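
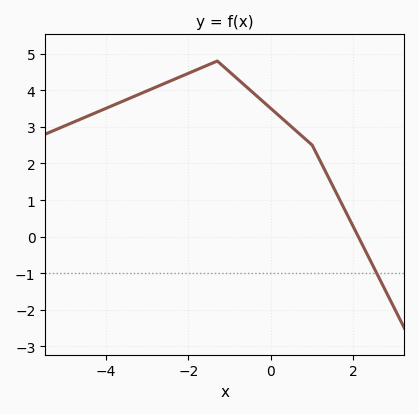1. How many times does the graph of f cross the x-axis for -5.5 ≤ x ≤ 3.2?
1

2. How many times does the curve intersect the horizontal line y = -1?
1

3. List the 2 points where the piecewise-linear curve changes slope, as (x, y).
(-1.3, 4.8); (1, 2.5)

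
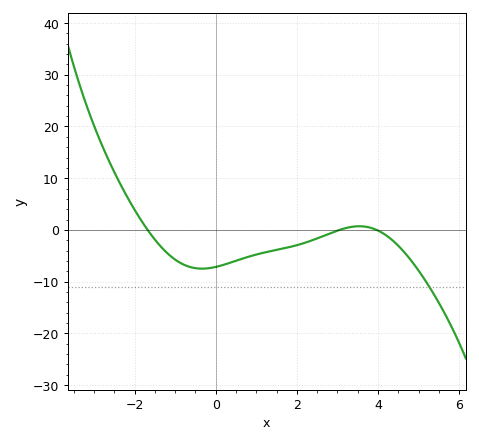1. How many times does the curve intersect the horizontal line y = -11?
1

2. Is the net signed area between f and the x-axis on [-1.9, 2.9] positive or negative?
negative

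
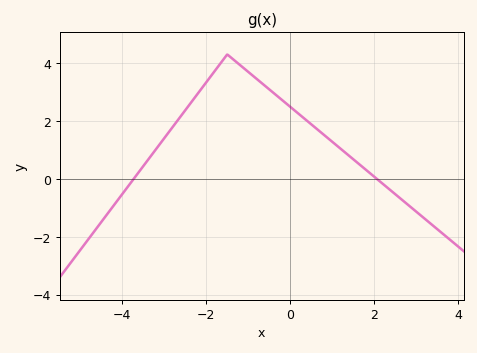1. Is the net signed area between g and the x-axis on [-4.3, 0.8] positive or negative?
positive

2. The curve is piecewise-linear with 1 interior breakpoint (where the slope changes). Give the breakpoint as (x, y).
(-1.5, 4.3)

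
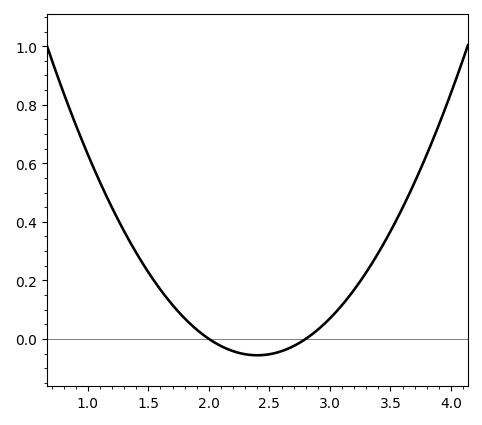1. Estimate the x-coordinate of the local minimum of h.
2.4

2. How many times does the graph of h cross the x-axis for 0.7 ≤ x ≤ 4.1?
2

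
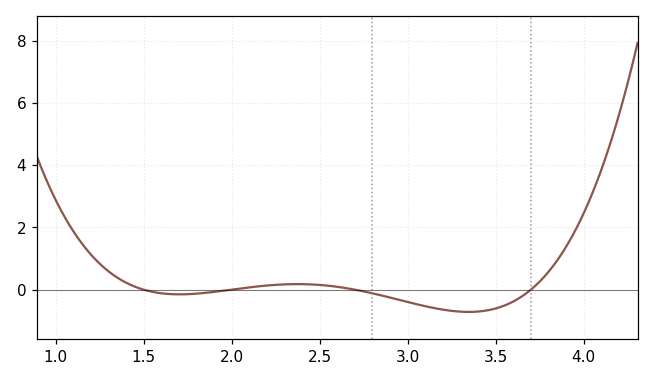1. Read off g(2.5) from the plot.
0.2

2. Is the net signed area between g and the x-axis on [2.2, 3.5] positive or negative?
negative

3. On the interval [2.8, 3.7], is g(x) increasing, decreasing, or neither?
neither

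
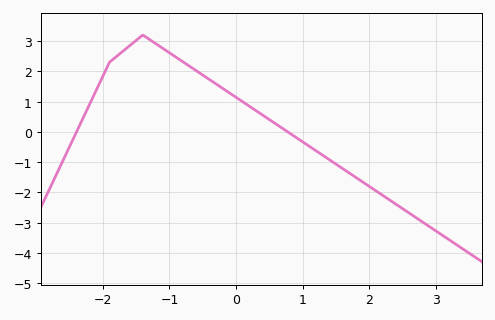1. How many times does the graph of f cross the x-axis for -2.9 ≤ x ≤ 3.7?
2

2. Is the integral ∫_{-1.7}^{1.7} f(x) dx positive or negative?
positive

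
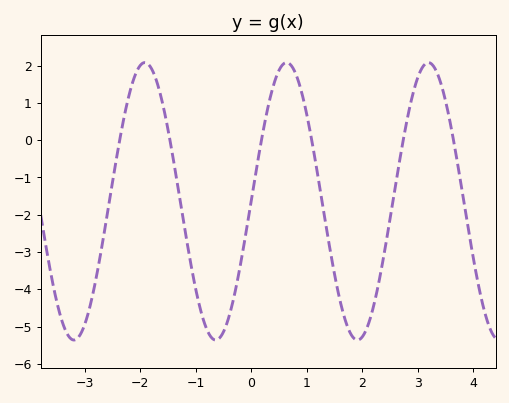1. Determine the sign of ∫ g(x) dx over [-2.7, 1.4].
negative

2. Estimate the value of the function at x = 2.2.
-4.5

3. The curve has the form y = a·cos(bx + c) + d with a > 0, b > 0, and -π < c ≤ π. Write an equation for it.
y = 3.72cos(2.5x - 1.6) - 1.64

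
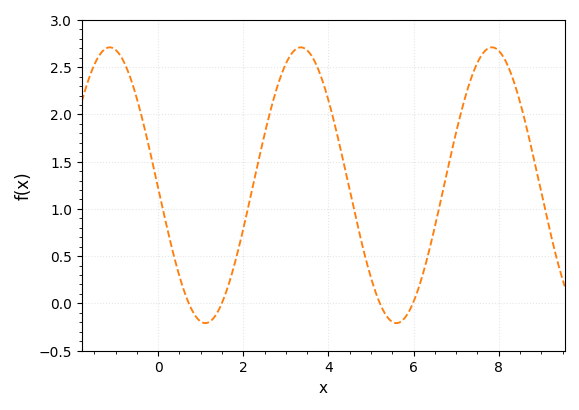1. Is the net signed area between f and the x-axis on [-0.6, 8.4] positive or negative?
positive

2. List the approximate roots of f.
0.8, 1.4, 5.2, 6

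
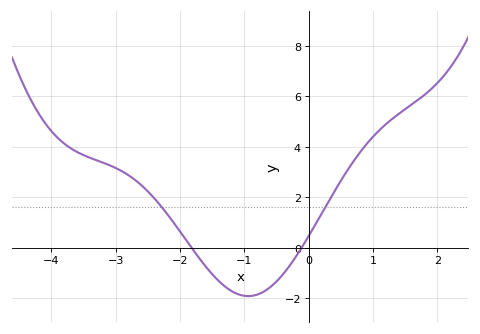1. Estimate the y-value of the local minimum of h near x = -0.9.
-1.92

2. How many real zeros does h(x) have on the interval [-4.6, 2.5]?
2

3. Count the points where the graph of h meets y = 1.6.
2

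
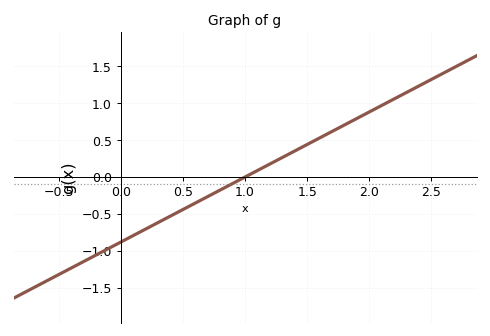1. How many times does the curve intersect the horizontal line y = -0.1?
1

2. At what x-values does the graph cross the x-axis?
1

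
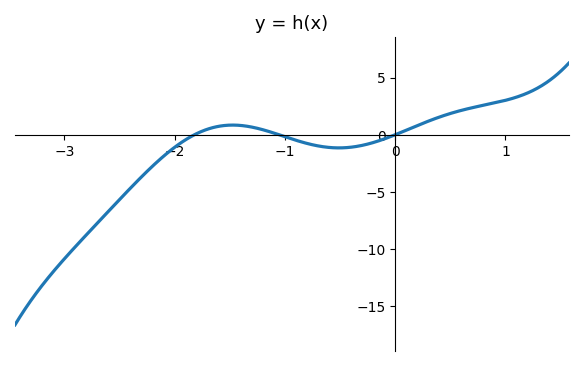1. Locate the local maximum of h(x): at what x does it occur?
-1.47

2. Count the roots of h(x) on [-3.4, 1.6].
3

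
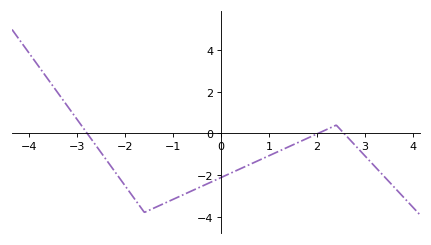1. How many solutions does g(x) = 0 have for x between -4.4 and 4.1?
3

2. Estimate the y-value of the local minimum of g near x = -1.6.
-3.8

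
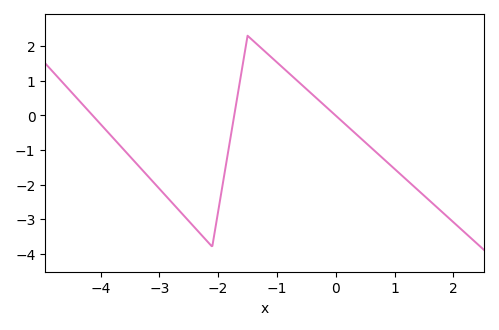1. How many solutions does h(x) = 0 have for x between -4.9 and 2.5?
3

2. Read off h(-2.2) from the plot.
-3.61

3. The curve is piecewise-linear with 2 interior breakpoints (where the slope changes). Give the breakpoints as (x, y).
(-2.1, -3.8); (-1.5, 2.3)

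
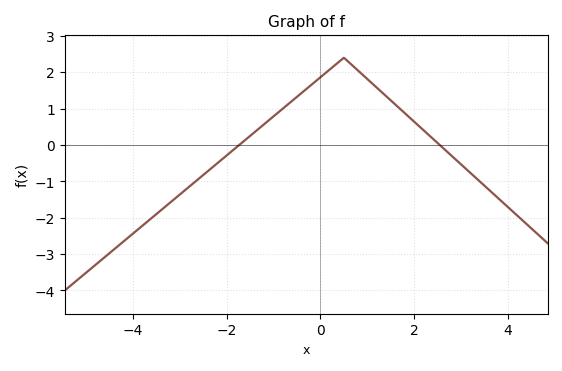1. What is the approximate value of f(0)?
1.86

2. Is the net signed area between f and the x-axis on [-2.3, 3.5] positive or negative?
positive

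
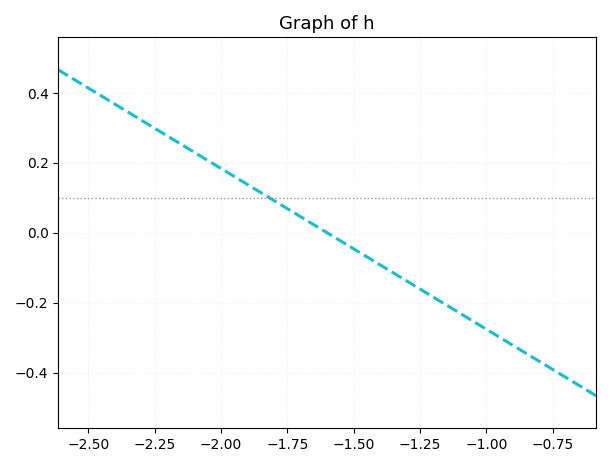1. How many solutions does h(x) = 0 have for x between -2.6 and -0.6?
1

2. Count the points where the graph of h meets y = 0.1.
1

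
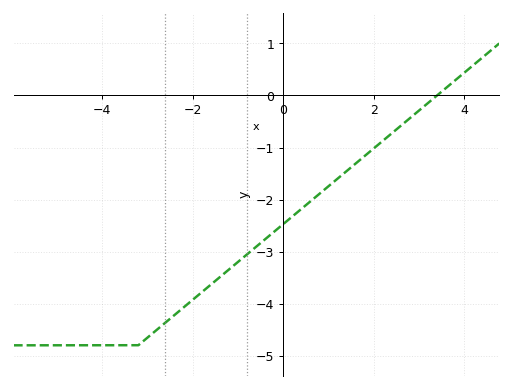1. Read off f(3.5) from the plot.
0.072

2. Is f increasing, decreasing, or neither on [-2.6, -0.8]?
increasing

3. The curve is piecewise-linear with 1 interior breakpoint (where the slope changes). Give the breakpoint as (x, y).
(-3.2, -4.8)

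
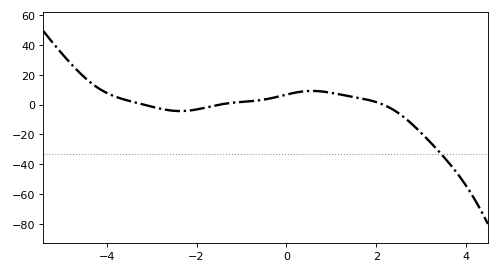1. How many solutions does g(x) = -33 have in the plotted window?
1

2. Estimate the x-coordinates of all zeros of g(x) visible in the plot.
-3.2, -1.4, 2.2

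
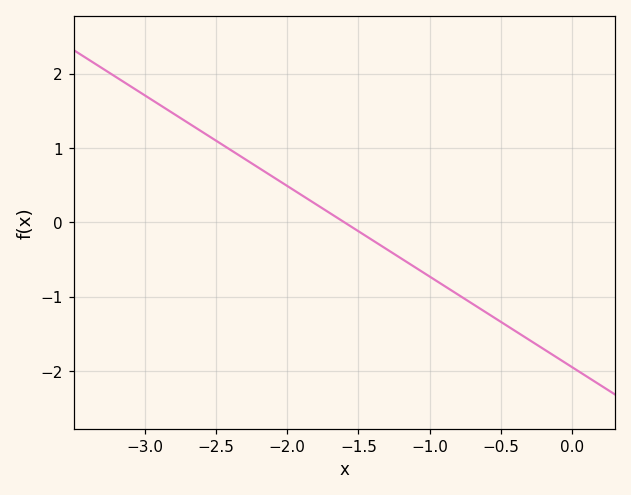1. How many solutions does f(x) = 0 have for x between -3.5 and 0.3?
1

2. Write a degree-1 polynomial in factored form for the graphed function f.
y = -1.22(x + 1.6)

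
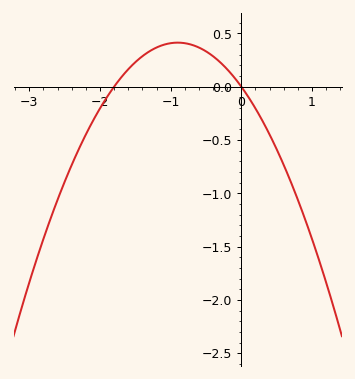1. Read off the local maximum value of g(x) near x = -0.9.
0.413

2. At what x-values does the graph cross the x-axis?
-1.8, 0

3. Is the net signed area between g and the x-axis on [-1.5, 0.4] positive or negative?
positive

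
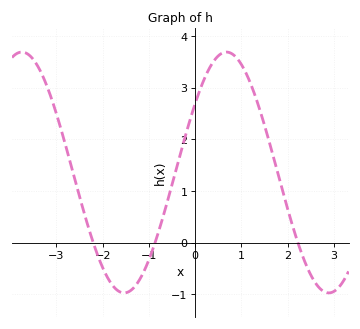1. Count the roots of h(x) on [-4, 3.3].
3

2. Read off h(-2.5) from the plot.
0.89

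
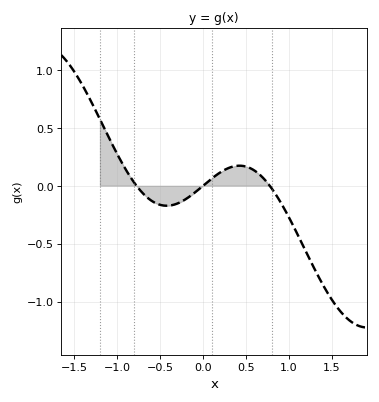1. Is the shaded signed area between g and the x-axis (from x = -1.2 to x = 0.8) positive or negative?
positive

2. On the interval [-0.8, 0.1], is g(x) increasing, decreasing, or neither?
neither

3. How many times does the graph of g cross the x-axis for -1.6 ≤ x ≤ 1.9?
3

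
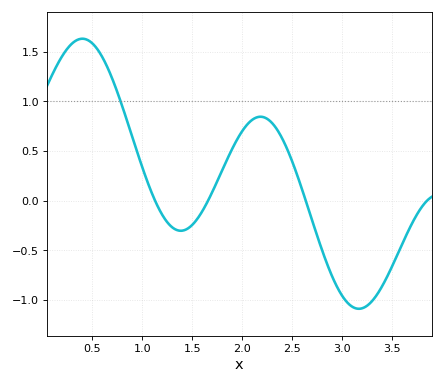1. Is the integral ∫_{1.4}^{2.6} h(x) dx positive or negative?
positive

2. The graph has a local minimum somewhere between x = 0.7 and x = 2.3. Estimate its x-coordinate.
1.39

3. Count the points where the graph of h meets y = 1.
1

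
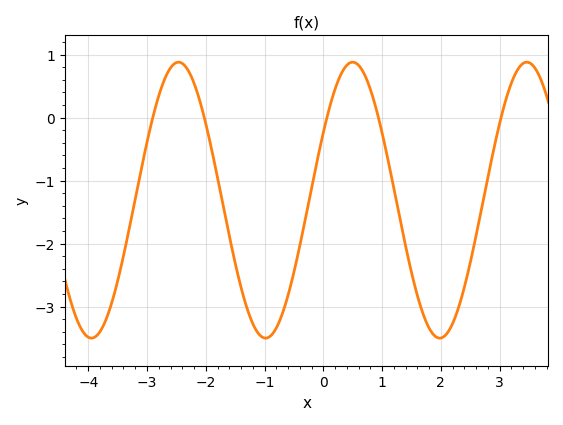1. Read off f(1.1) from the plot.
-0.7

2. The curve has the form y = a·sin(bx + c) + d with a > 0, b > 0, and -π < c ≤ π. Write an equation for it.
y = 2.19sin(2.1x + 0.51) - 1.31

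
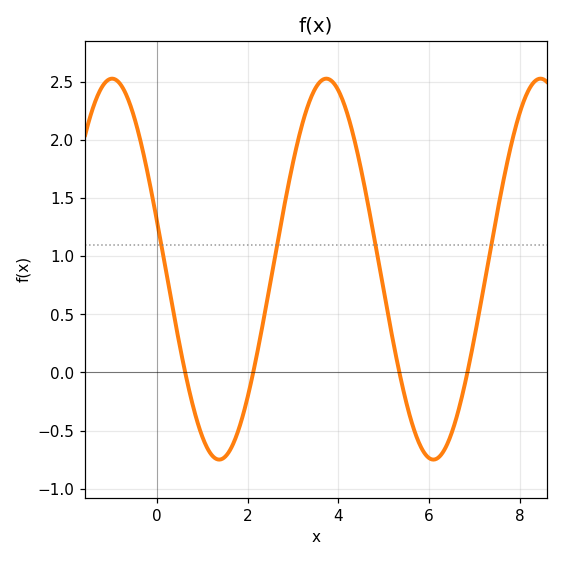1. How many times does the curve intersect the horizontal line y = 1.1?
4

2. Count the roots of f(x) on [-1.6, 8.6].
4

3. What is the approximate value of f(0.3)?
0.65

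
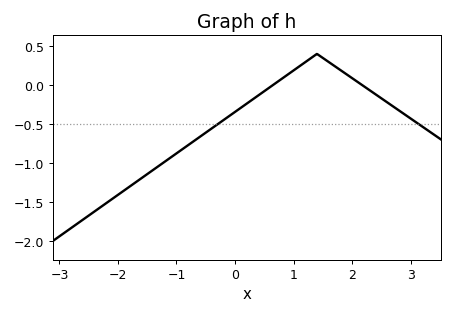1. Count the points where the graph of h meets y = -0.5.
2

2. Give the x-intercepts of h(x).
0.6, 2.2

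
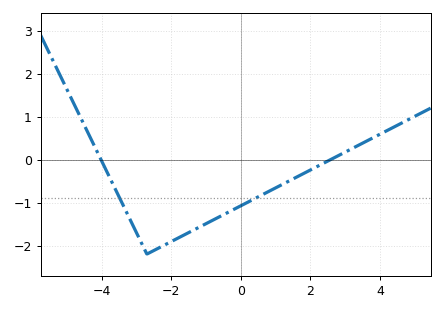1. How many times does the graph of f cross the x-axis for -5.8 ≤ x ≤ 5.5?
2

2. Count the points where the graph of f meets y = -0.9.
2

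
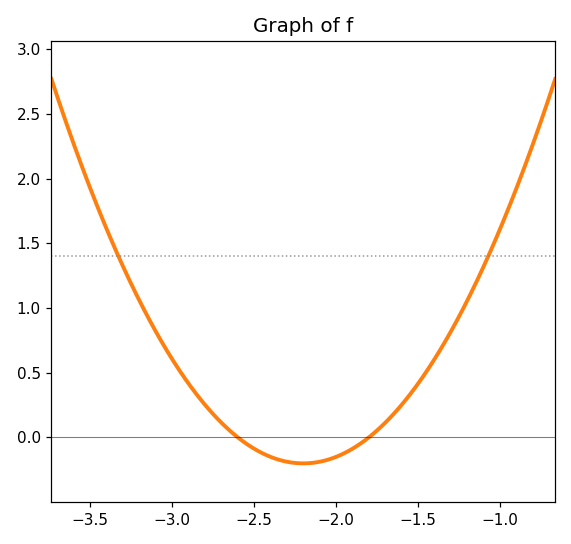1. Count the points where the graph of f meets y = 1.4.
2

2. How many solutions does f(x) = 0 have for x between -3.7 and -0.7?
2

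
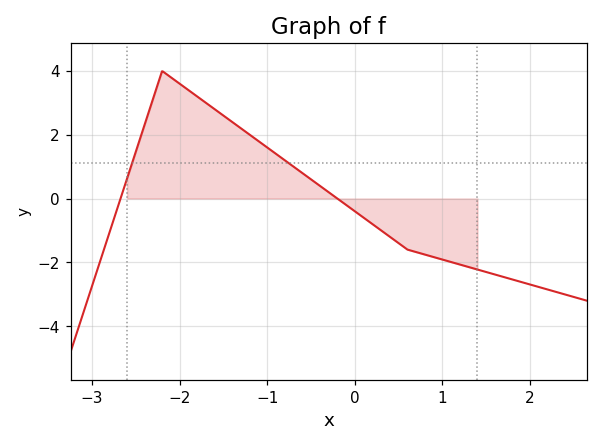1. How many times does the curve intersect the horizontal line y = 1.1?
2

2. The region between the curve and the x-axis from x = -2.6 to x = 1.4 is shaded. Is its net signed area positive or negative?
positive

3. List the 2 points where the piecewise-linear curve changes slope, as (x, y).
(-2.2, 4); (0.6, -1.6)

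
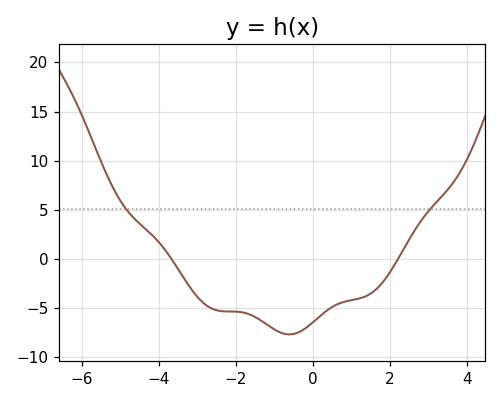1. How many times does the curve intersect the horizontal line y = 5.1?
2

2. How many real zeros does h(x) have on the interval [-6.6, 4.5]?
2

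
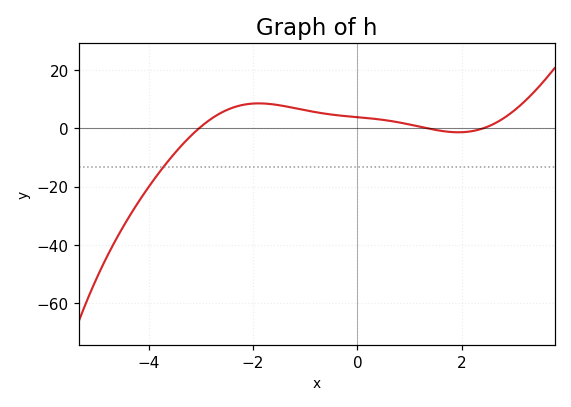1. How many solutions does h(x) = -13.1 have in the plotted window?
1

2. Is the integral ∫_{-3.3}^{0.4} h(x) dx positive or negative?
positive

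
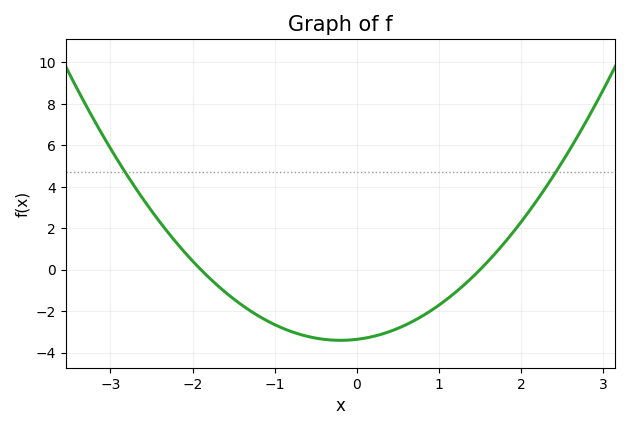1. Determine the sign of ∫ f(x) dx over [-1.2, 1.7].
negative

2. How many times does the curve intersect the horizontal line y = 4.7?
2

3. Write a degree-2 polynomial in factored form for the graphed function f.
y = 1.18(x + 1.9)(x - 1.5)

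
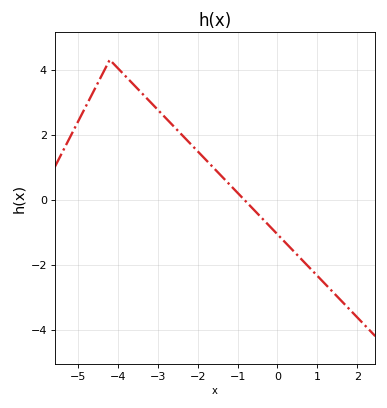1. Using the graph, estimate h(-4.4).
3.82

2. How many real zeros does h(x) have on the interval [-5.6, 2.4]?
1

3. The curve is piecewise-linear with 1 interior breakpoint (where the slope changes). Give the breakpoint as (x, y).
(-4.2, 4.3)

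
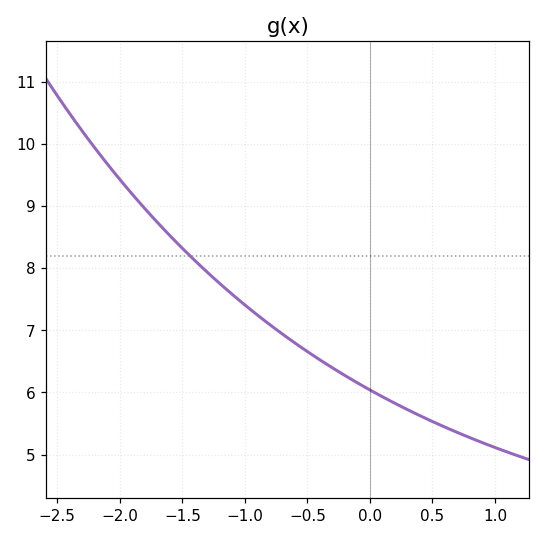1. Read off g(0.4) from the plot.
5.63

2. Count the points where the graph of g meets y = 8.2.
1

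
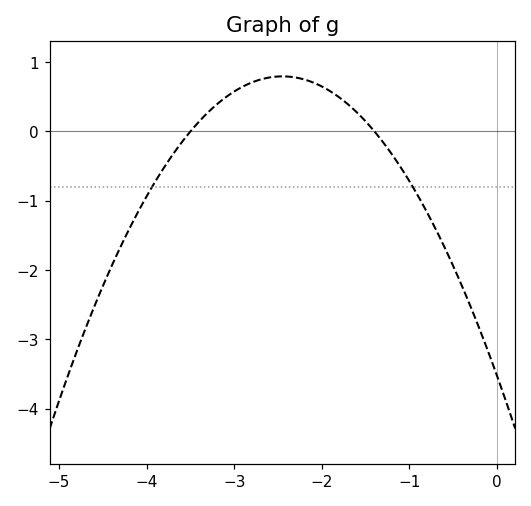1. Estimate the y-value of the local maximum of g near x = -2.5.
0.8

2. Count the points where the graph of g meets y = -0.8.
2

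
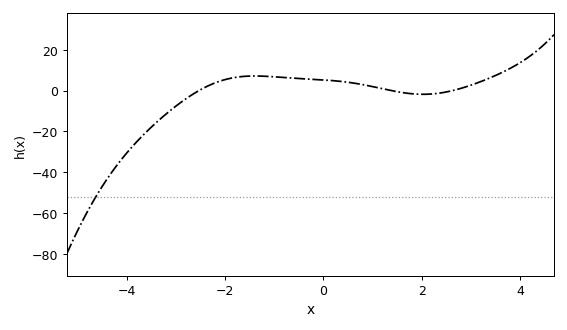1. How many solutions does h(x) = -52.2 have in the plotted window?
1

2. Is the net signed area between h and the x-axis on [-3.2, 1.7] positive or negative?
positive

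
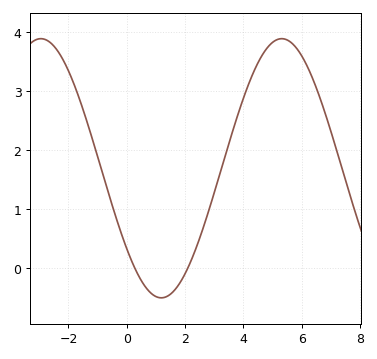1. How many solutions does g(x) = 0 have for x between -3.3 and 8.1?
2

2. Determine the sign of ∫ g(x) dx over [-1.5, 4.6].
positive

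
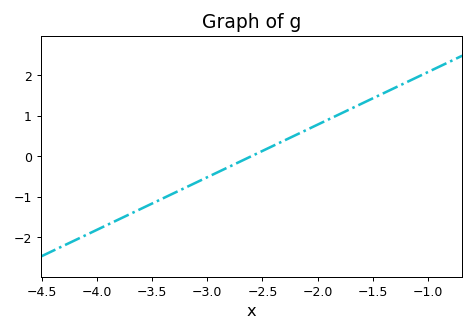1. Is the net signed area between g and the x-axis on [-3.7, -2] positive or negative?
negative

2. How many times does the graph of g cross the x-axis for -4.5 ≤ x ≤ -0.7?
1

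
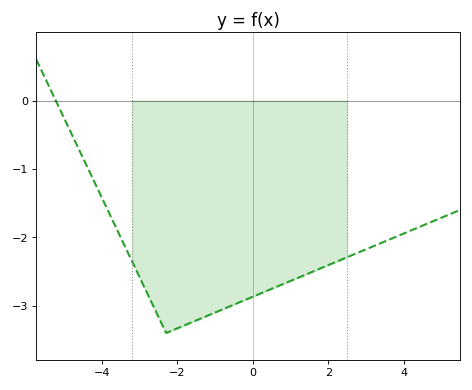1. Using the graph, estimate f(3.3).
-2.1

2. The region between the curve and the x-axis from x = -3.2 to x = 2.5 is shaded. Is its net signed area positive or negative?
negative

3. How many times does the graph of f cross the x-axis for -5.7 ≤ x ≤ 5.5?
1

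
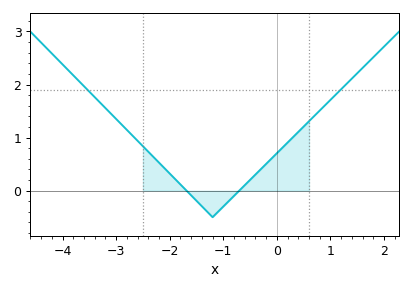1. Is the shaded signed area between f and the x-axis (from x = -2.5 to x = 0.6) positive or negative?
positive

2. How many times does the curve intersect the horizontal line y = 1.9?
2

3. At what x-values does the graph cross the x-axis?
-1.7, -0.7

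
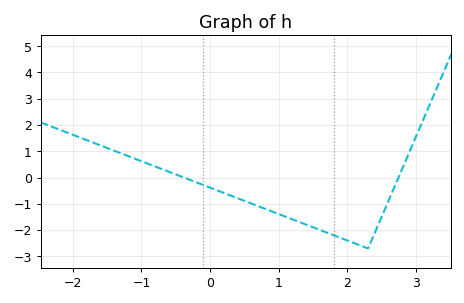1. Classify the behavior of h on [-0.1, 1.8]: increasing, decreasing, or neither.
decreasing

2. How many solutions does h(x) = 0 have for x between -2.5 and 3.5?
2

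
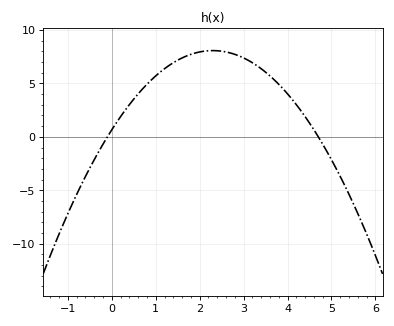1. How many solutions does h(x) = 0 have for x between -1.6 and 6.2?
2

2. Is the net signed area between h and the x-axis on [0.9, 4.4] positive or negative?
positive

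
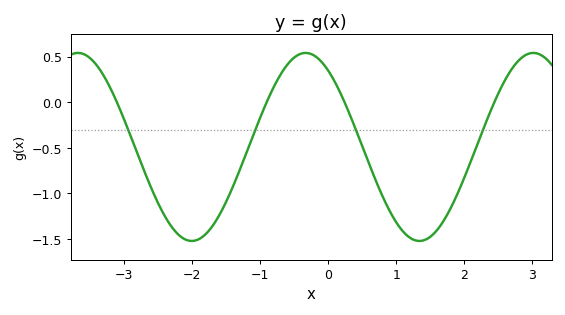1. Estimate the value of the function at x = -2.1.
-1.5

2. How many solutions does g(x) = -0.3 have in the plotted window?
4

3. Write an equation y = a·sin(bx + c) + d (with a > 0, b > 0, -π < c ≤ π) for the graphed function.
y = 1.03sin(1.9x + 2.2) - 0.49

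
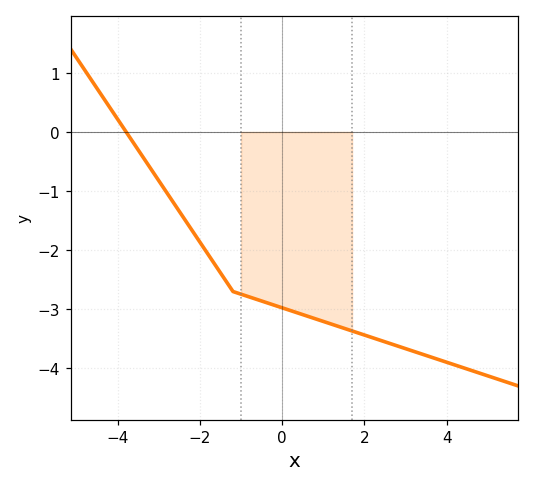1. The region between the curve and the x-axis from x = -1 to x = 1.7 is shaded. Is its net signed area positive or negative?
negative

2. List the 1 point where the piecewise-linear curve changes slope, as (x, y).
(-1.2, -2.7)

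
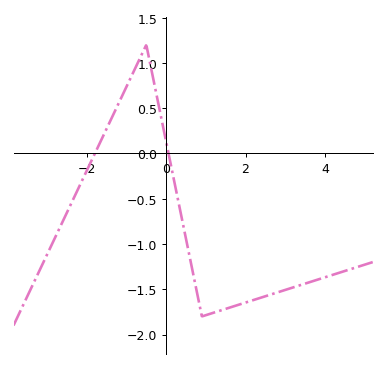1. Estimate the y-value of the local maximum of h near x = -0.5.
1.2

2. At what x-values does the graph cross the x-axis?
-1.8, 0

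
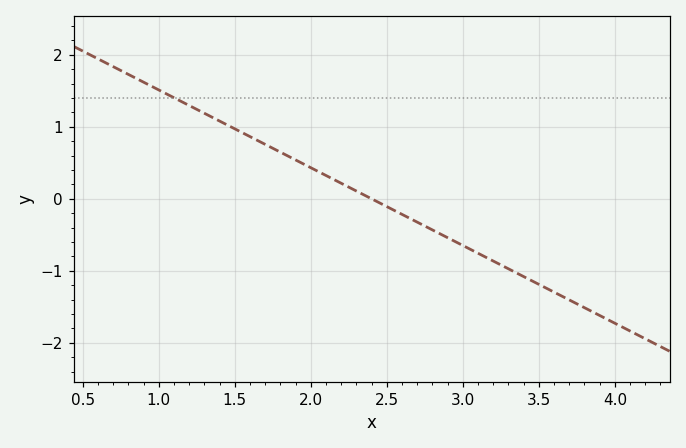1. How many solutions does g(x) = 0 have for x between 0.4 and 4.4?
1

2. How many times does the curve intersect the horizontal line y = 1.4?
1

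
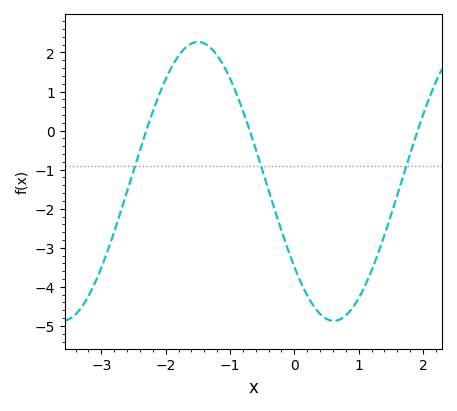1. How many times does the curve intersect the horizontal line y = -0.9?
3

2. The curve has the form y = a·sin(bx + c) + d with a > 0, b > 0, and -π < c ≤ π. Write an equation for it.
y = 3.57sin(1.5x - 2.5) - 1.3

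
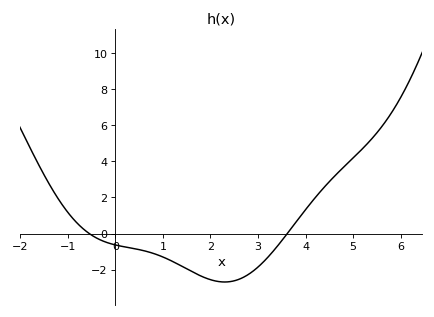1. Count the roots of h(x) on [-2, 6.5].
2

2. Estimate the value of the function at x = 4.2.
1.98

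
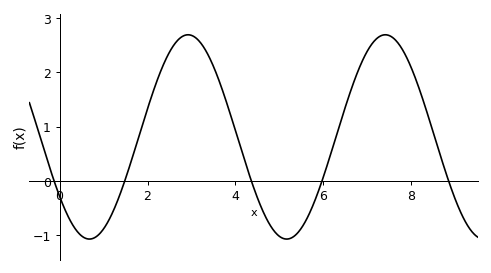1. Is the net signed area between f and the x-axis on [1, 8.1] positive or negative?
positive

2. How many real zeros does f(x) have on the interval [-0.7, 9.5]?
5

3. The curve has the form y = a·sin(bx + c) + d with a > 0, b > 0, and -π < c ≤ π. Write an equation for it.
y = 1.88sin(1.4x - 2.52) + 0.81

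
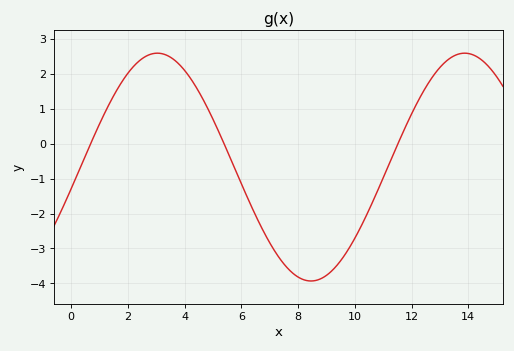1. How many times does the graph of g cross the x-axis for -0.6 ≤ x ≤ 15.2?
3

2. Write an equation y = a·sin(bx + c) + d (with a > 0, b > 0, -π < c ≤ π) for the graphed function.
y = 3.26sin(0.58x - 0.192) - 0.67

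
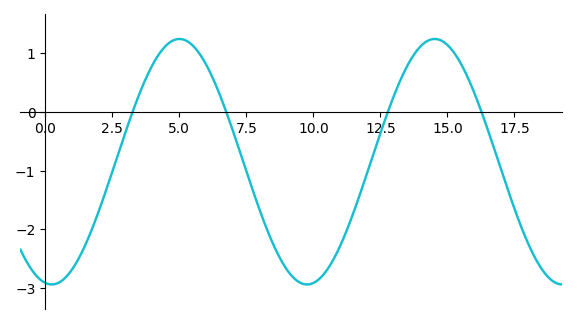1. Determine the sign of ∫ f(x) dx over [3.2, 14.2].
negative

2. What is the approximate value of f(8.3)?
-2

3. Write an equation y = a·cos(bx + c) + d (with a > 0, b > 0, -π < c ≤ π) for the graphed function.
y = 2.09cos(0.66x + 3) - 0.85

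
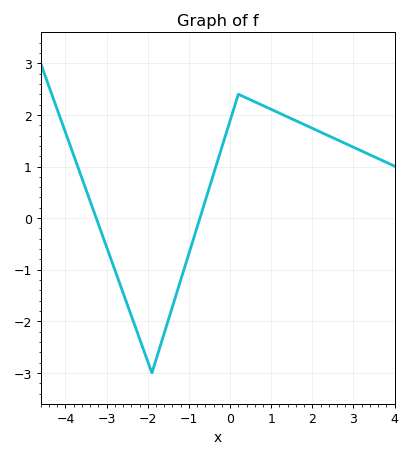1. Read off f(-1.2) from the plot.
-1.2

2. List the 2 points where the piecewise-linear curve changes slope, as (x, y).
(-1.9, -3); (0.2, 2.4)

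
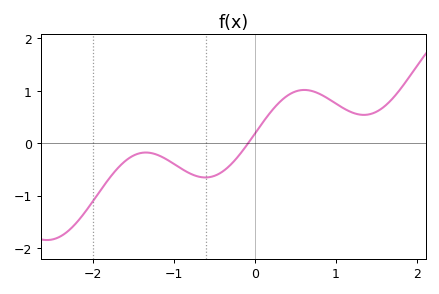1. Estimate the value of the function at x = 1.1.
0.664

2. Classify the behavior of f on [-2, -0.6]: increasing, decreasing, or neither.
neither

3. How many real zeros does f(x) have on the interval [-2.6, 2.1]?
1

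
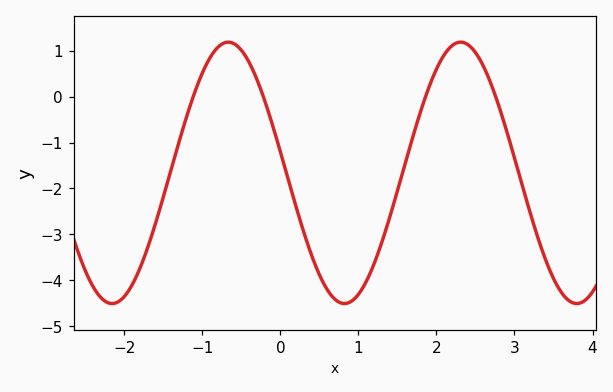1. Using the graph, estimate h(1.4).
-2.63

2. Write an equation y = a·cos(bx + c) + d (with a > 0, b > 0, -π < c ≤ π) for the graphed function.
y = 2.85cos(2.11x + 1.41) - 1.66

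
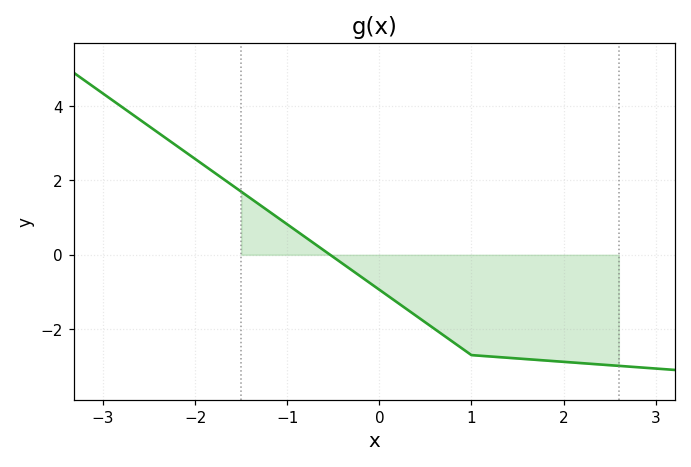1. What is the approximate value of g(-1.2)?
1.17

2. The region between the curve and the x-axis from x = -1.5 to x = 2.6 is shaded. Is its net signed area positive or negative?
negative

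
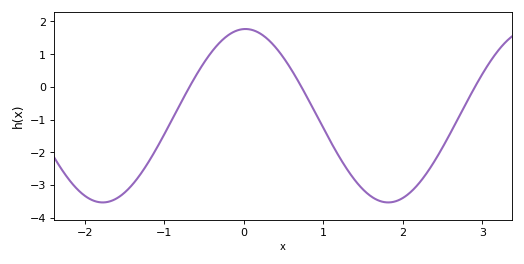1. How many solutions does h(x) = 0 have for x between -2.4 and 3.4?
3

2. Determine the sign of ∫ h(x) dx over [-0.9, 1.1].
positive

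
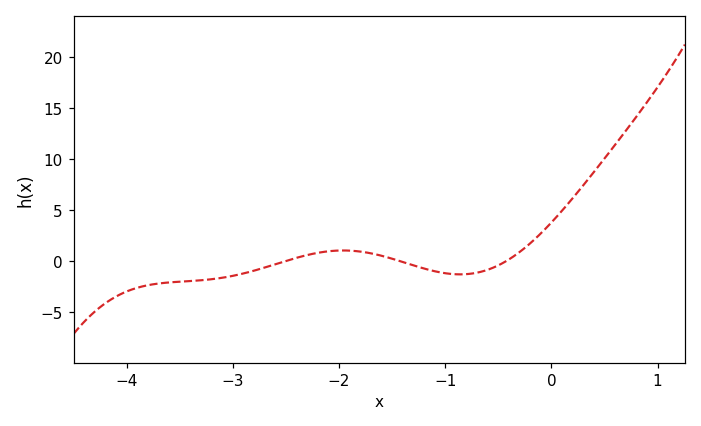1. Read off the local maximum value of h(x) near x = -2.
1.05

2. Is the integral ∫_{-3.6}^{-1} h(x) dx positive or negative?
negative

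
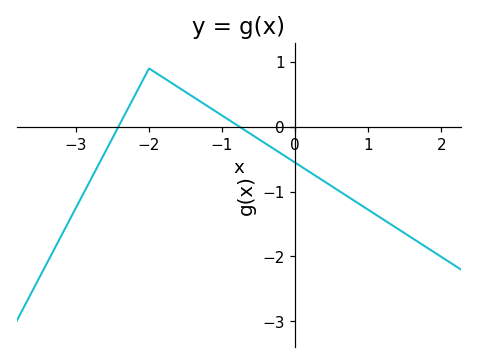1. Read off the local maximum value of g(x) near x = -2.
0.899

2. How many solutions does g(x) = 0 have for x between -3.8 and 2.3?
2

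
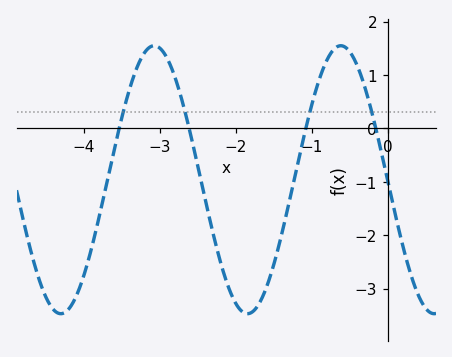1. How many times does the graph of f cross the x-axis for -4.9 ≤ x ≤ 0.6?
4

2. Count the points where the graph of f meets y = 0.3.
4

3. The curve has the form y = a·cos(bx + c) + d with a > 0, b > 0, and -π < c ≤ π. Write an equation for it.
y = 2.51cos(2.56x + 1.58) - 0.96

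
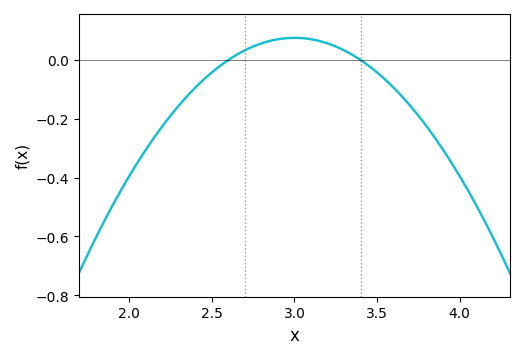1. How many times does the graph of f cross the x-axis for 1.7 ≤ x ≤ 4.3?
2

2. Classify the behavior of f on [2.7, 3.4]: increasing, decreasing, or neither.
neither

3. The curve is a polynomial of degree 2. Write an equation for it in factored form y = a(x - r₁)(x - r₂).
y = -0.47(x - 2.6)(x - 3.4)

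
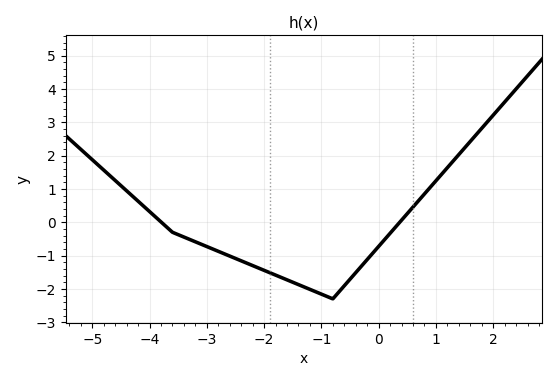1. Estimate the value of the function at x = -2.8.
-0.9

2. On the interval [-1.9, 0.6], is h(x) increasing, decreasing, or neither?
neither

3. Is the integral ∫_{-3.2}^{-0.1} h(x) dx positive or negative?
negative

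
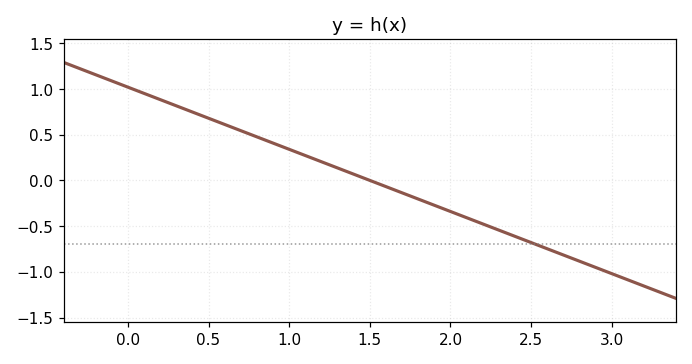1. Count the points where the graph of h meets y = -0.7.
1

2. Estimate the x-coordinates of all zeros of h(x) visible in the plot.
1.5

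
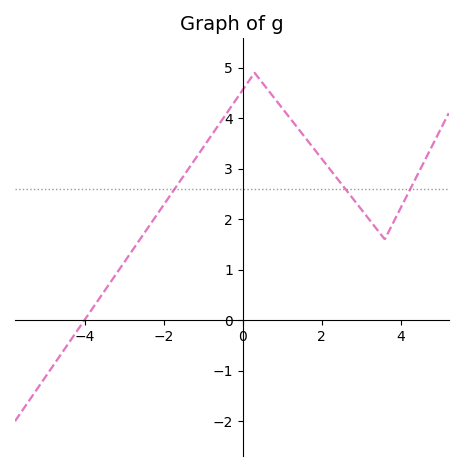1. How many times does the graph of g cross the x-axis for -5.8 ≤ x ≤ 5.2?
1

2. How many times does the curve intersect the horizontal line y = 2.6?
3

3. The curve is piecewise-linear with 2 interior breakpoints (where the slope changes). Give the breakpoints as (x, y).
(0.3, 4.9); (3.6, 1.6)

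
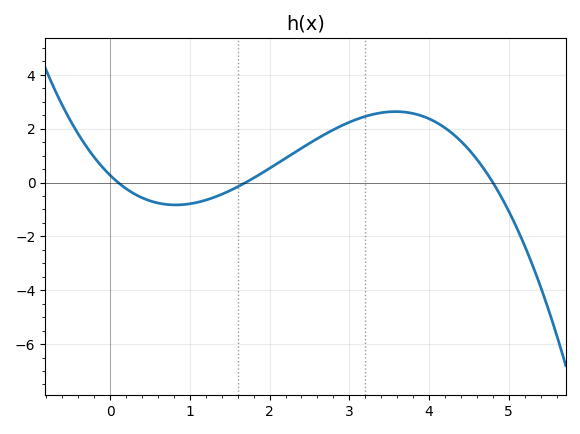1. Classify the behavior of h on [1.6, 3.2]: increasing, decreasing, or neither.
increasing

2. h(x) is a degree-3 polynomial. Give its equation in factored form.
y = -0.33(x - 0.1)(x - 1.7)(x - 4.8)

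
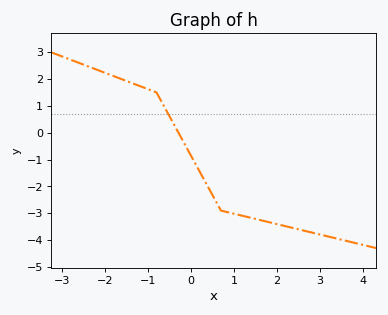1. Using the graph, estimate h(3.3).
-3.91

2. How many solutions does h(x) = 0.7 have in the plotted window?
1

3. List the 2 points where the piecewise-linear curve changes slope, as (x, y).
(-0.8, 1.5); (0.7, -2.9)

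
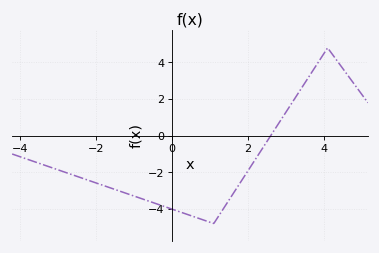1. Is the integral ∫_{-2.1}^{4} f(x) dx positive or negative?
negative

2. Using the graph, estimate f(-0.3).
-3.8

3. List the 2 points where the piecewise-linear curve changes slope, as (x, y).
(1.1, -4.8); (4.1, 4.8)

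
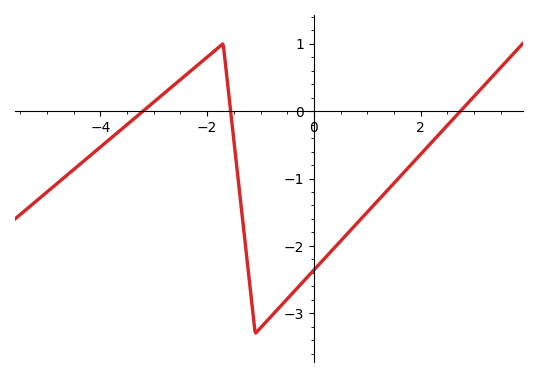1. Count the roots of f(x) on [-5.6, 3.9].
3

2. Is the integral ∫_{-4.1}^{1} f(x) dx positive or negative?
negative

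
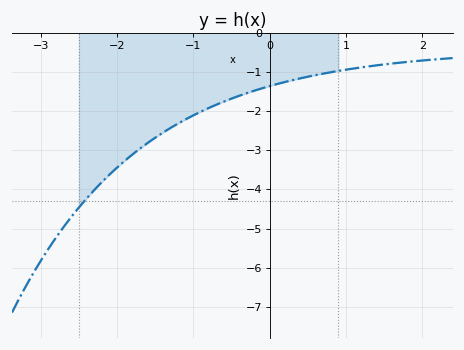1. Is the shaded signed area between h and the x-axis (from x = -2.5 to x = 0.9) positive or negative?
negative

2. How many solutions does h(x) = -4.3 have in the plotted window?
1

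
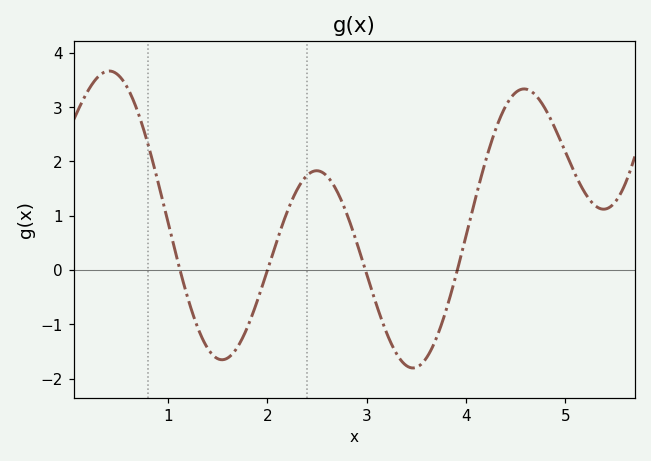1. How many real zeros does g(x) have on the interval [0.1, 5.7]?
4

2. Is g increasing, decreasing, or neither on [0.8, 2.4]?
neither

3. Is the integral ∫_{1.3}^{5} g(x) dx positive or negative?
positive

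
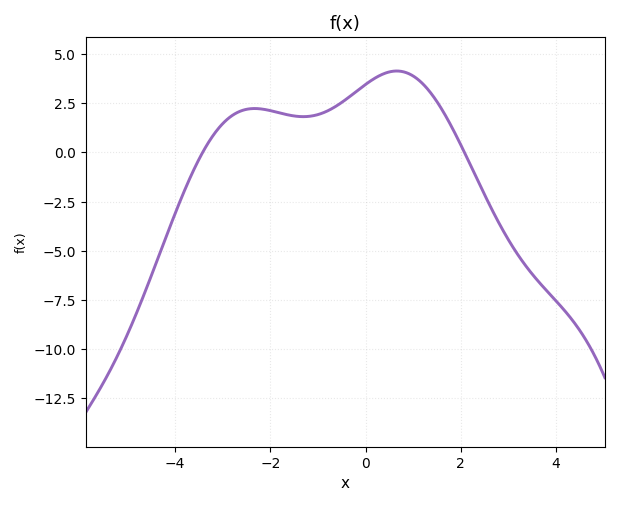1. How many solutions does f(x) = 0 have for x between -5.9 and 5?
2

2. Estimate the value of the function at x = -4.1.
-3.74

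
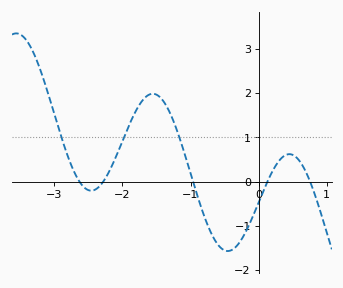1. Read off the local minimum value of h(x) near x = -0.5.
-1.6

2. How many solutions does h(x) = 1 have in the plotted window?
3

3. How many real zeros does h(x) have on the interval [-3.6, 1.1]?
5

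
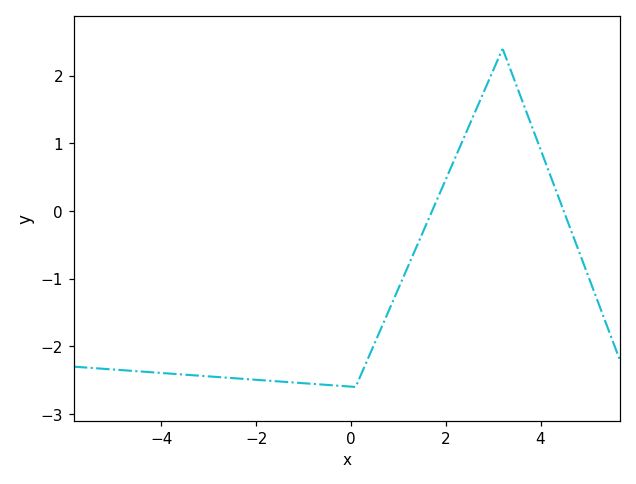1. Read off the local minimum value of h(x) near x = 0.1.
-2.6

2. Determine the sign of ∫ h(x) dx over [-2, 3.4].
negative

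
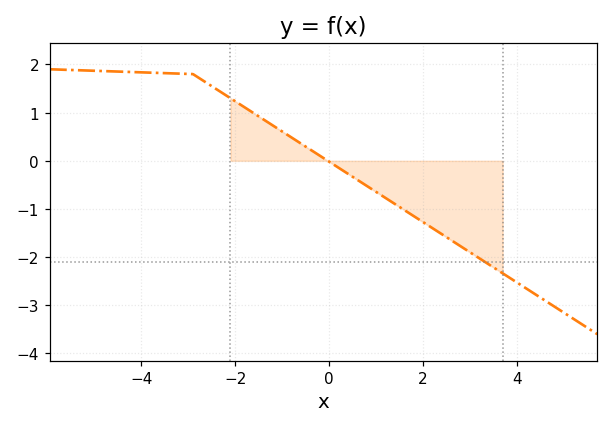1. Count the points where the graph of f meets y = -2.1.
1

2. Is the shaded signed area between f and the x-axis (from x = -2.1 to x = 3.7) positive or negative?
negative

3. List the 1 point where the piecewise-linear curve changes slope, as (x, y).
(-2.9, 1.8)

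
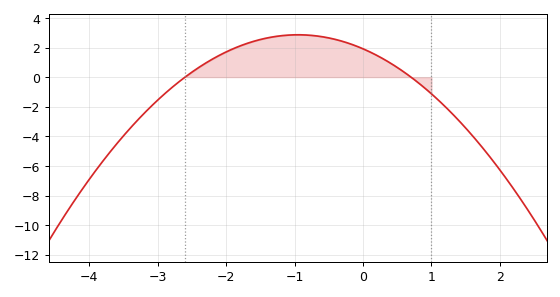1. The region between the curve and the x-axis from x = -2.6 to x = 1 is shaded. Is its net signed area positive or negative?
positive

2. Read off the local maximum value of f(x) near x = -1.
2.8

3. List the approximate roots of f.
-2.6, 0.7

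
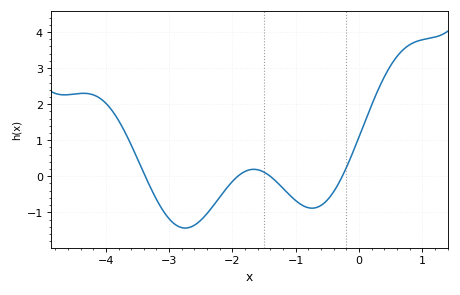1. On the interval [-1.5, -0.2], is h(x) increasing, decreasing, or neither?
neither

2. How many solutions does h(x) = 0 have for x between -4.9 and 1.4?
4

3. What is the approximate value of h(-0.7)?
-0.9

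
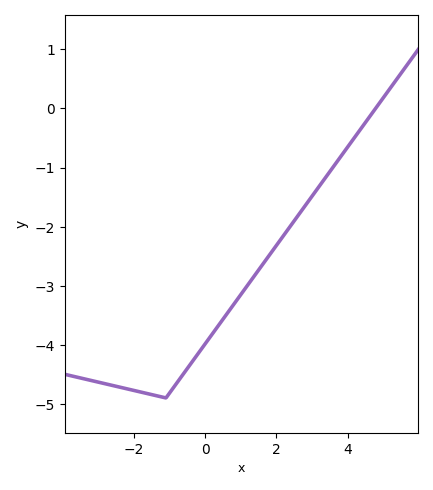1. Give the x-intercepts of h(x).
4.79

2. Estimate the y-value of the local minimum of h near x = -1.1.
-4.9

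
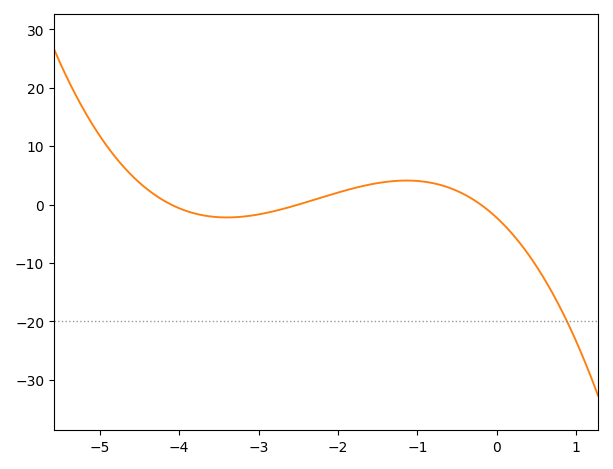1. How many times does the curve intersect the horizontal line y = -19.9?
1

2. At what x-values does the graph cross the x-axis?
-4.1, -2.5, -0.2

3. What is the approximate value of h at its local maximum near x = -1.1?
4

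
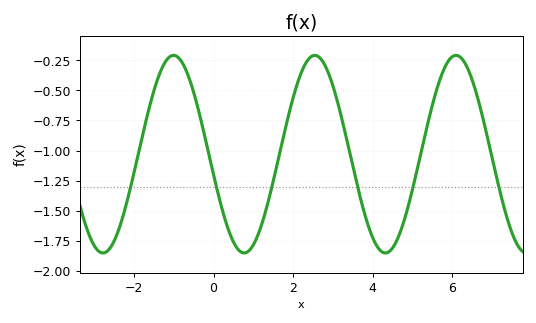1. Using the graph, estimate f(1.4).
-1.38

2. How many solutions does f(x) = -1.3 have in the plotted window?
6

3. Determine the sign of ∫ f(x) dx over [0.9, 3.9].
negative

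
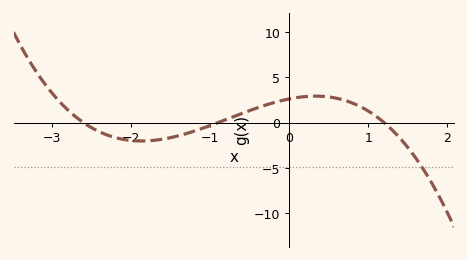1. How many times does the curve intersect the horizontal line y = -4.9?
1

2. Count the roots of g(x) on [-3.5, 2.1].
3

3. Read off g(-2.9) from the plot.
2.29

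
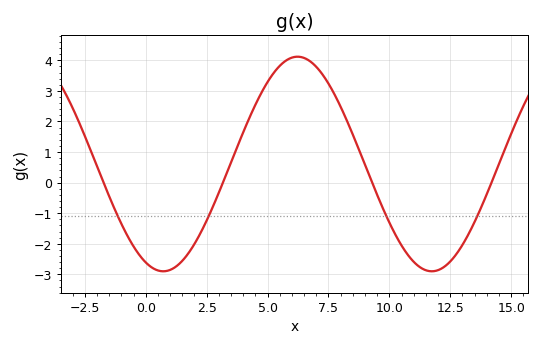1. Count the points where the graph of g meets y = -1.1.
4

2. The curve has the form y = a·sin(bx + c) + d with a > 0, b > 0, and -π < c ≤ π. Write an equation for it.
y = 3.51sin(0.57x - 1.98) + 0.61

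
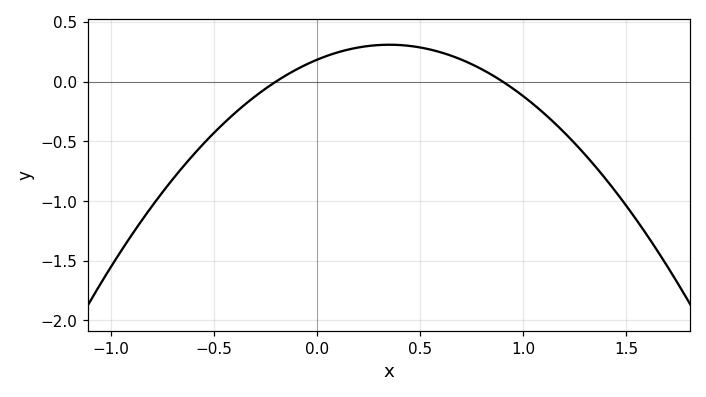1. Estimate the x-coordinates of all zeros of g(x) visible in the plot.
-0.2, 0.9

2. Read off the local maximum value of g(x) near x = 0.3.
0.3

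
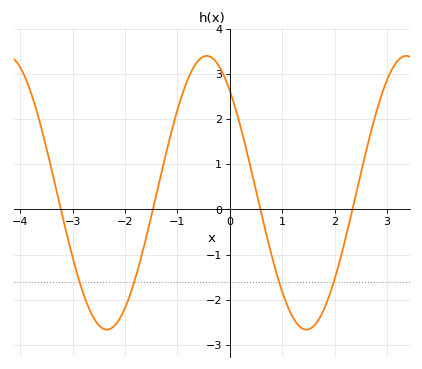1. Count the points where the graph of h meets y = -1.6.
4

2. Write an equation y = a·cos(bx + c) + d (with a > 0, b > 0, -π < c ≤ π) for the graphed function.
y = 3.03cos(1.6x + 0.73) + 0.37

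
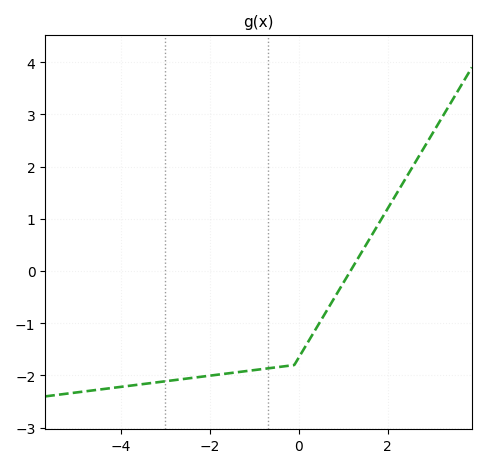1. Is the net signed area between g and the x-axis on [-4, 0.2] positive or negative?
negative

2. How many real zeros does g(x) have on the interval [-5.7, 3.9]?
1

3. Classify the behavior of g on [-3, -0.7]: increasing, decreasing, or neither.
increasing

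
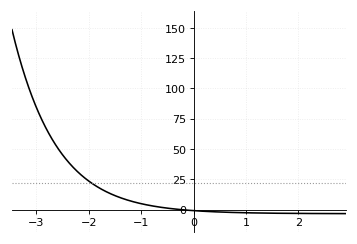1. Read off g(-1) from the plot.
6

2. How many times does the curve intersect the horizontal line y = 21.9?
1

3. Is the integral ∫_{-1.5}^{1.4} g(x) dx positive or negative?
positive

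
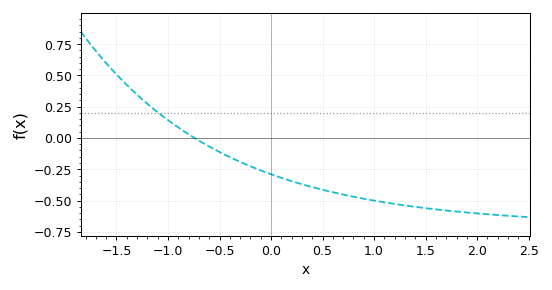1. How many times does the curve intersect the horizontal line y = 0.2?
1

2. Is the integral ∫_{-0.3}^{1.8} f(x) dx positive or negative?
negative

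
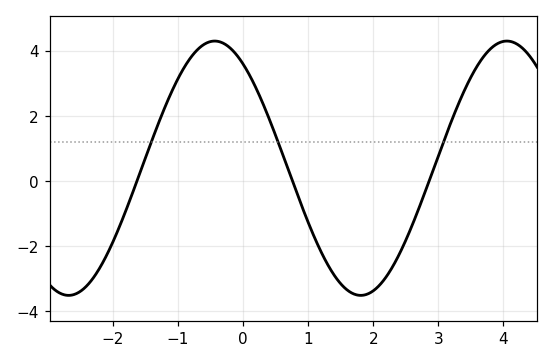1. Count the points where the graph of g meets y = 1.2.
3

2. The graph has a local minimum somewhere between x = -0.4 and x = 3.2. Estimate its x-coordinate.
1.8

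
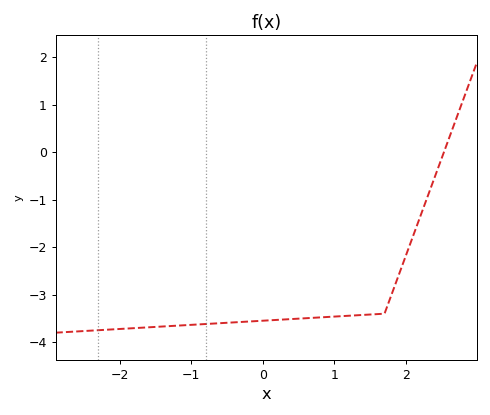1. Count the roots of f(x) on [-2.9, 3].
1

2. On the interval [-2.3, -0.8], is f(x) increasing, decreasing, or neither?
increasing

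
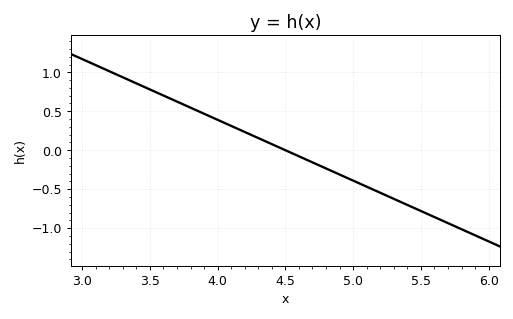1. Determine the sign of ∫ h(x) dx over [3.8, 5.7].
negative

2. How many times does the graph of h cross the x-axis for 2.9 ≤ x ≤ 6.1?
1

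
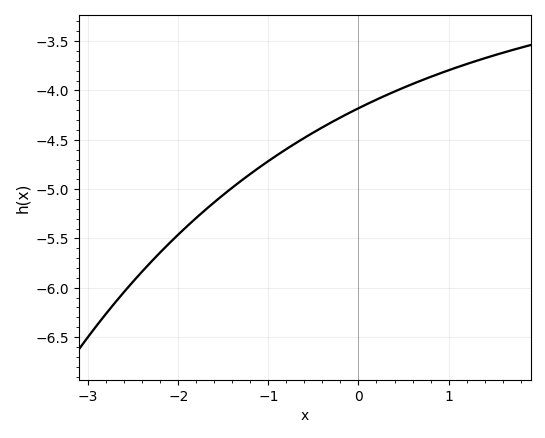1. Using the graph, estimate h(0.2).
-4.1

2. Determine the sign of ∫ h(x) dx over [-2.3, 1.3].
negative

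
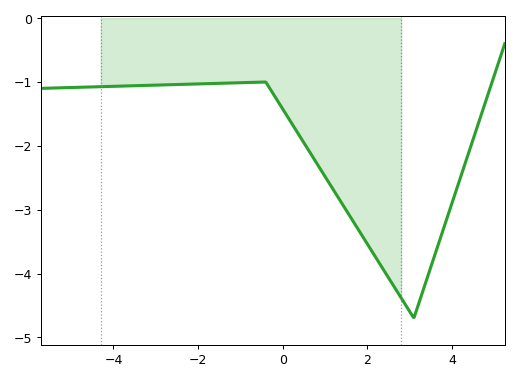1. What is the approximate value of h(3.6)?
-3.7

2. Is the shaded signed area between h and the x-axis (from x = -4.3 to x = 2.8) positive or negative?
negative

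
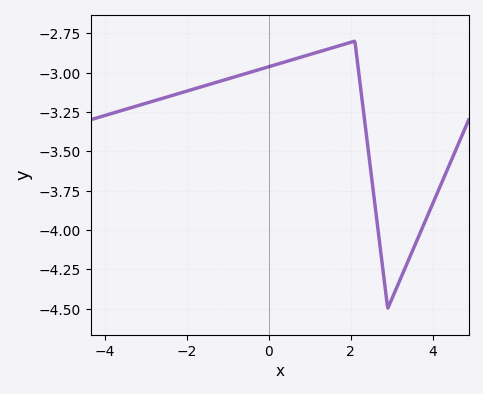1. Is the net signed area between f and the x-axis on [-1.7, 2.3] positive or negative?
negative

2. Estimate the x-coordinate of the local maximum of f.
2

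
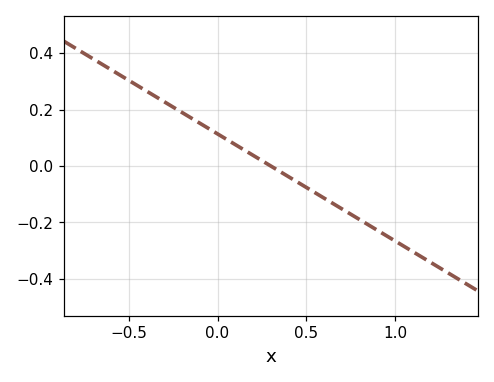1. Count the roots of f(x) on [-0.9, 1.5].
1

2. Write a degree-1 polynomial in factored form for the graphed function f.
y = -0.38(x - 0.3)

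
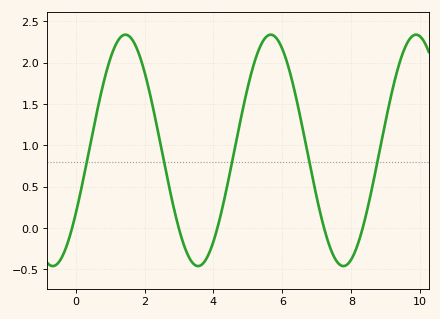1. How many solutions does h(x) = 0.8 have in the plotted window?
5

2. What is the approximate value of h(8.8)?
0.9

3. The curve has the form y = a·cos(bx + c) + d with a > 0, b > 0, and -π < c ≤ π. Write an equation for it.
y = 1.4cos(1.5x - 2.2) + 0.94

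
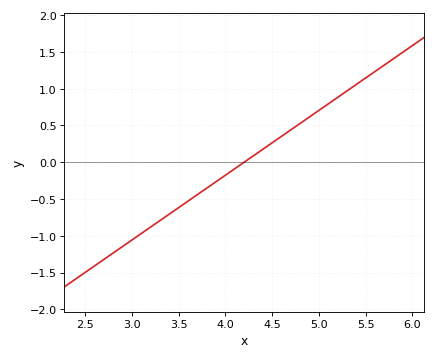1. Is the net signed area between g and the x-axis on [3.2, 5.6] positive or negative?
positive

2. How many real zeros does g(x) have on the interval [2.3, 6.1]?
1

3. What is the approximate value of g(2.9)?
-1.15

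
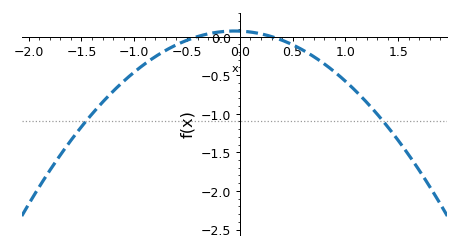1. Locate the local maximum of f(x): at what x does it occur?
-0.05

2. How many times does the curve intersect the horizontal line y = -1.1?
2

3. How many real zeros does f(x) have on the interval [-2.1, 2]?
2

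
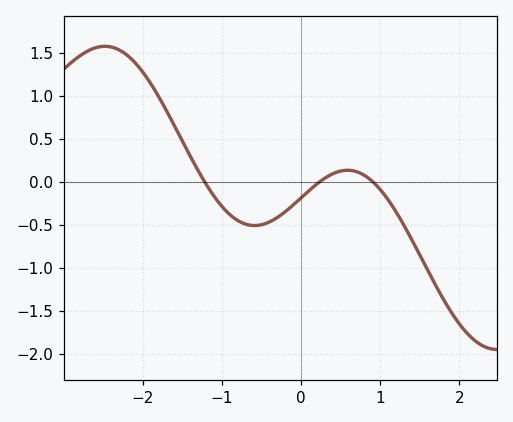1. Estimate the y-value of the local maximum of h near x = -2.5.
1.57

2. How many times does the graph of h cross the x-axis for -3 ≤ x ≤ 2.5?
3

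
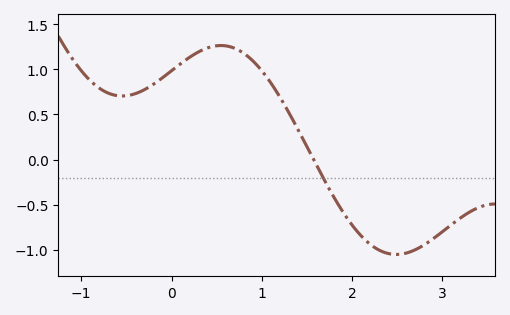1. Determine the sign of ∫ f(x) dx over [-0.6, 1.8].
positive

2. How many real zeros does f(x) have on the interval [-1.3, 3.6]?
1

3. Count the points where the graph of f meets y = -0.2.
1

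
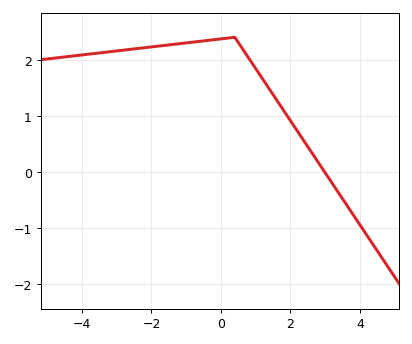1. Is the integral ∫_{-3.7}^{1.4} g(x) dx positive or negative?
positive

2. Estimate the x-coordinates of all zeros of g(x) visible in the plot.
3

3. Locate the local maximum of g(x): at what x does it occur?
0.4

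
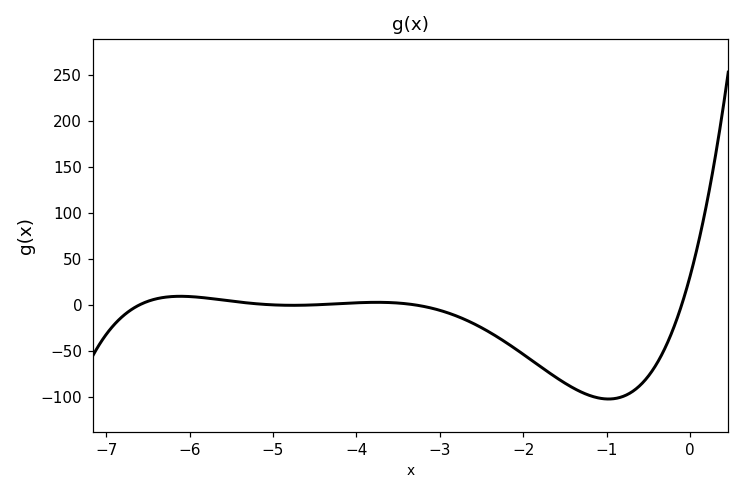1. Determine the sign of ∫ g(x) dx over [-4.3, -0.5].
negative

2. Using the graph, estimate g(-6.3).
10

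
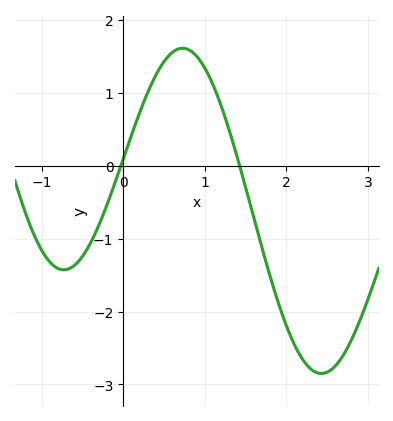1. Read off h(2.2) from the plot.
-2.7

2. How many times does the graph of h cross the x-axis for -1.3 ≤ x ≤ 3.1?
2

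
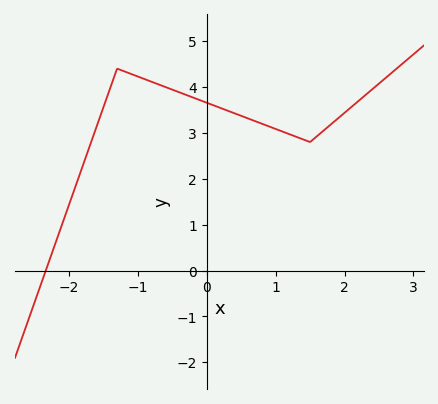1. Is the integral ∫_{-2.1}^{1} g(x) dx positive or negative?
positive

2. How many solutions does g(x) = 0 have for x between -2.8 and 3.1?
1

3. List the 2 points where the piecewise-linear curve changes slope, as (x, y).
(-1.3, 4.4); (1.5, 2.8)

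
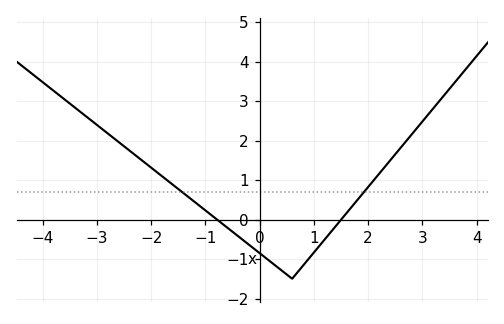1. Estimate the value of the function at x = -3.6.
3.05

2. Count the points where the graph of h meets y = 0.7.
2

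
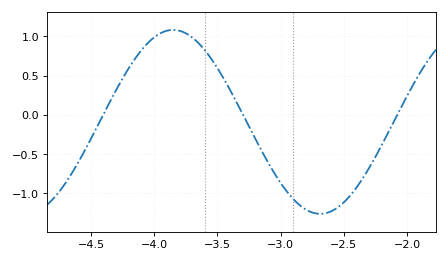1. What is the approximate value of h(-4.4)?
0.012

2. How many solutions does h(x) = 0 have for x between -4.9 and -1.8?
3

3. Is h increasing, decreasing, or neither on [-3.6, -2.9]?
decreasing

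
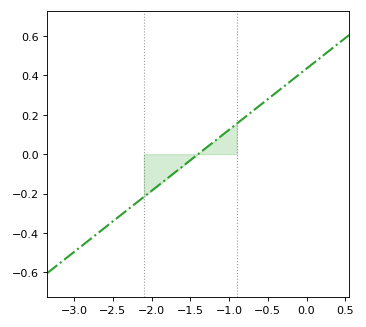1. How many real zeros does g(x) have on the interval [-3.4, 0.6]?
1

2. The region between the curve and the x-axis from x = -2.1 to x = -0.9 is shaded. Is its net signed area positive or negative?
negative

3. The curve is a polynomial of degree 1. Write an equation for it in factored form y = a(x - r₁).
y = 0.31(x + 1.4)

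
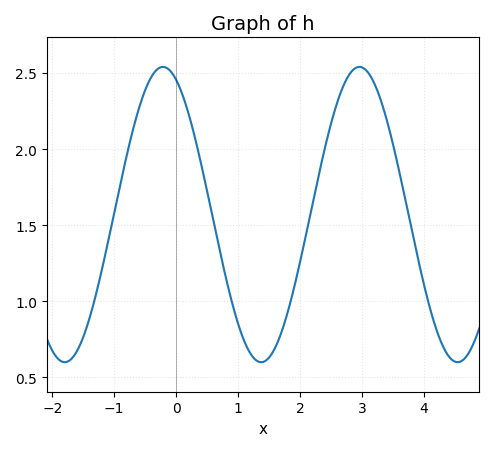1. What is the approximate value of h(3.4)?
2.2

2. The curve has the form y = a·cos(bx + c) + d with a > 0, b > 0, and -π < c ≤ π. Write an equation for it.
y = 0.97cos(2x + 0.42) + 1.57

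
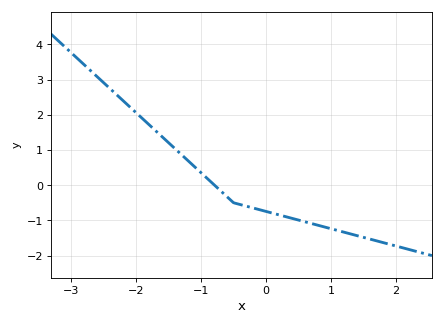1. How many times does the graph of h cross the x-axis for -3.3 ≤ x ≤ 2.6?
1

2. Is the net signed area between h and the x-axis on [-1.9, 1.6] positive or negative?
negative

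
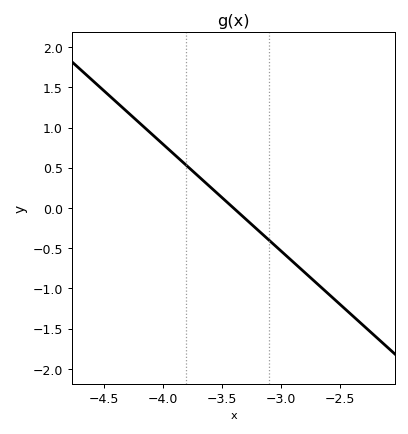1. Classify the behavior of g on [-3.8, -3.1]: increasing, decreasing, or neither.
decreasing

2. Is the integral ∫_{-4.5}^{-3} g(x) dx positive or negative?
positive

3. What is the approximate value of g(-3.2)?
-0.266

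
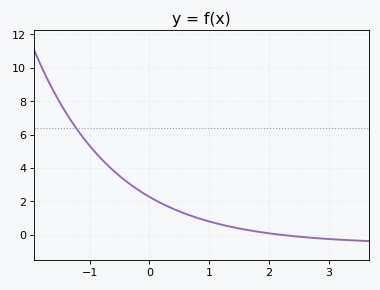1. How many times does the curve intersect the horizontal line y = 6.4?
1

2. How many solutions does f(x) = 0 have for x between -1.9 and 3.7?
1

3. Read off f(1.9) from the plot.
0.139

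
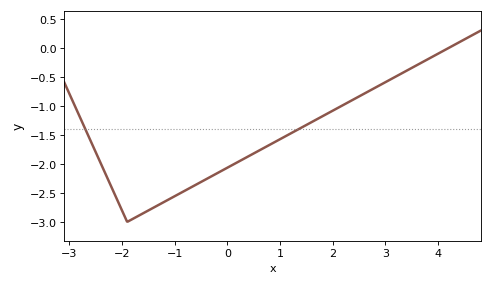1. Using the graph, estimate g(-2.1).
-2.6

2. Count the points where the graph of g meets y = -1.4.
2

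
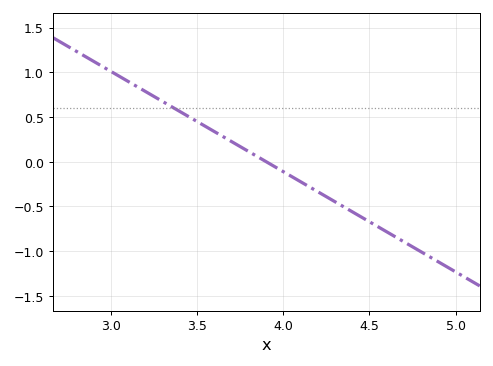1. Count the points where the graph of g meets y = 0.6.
1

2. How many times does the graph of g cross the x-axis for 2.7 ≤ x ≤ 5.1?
1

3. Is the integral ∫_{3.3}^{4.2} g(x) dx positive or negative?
positive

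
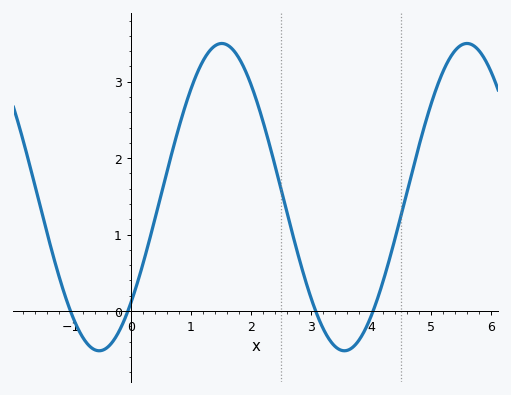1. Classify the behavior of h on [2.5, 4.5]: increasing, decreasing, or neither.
neither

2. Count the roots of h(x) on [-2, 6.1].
4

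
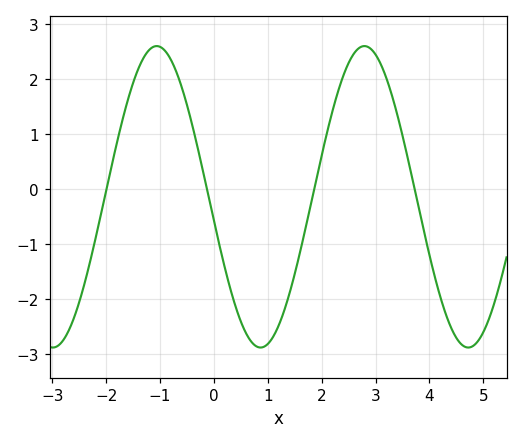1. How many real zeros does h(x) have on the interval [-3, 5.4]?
4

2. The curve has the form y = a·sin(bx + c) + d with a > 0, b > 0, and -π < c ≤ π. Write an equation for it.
y = 2.74sin(1.63x - 2.98) - 0.14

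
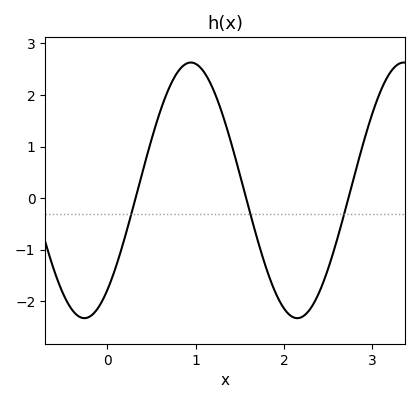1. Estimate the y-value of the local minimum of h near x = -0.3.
-2.3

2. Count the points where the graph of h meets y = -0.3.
3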